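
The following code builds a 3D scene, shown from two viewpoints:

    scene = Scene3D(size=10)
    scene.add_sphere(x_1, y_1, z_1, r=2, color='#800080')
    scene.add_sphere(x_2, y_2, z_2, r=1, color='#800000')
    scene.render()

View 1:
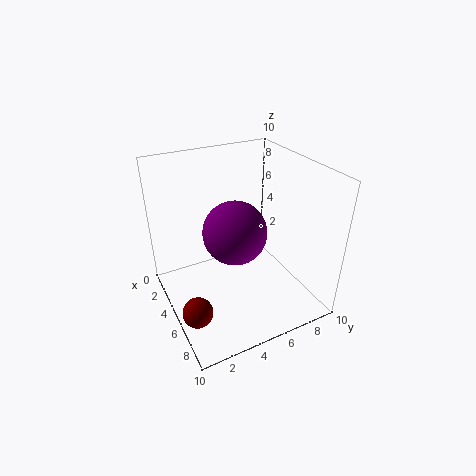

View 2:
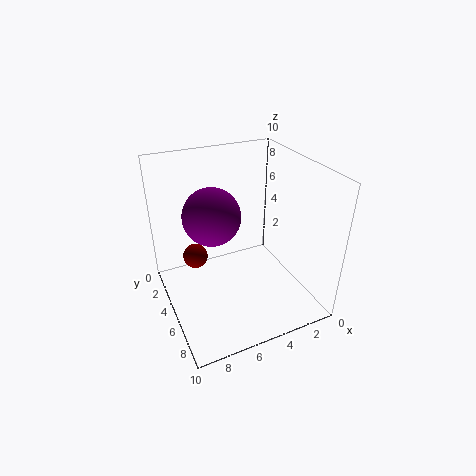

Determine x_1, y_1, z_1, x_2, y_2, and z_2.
x_1 = 6.5, y_1 = 4, z_1 = 6.5, x_2 = 7, y_2 = 1, z_2 = 1.5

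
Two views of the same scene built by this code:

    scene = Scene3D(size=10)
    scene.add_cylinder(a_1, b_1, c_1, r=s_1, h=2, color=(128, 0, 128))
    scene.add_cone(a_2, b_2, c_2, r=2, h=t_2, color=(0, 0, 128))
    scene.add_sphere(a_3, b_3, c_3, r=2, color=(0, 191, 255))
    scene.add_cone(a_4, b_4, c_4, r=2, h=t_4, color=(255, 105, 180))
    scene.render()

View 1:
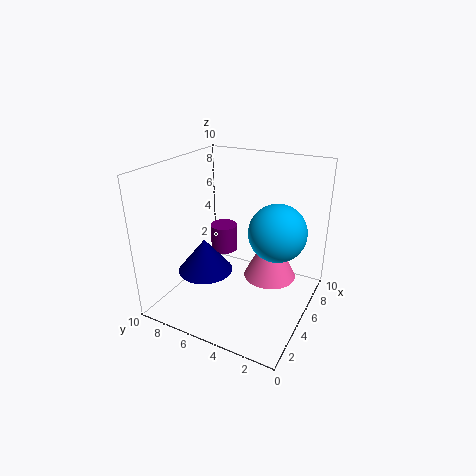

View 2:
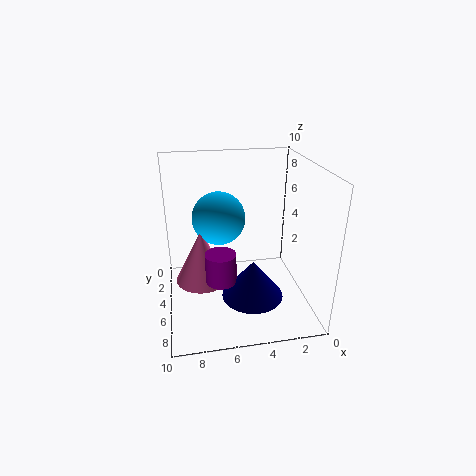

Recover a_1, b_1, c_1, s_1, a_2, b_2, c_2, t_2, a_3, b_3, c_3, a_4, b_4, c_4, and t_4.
a_1 = 6.5, b_1 = 7, c_1 = 3, s_1 = 1, a_2 = 4.5, b_2 = 7.5, c_2 = 2, t_2 = 2.5, a_3 = 6, b_3 = 2.5, c_3 = 5.5, a_4 = 7.5, b_4 = 3.5, c_4 = 1, t_4 = 4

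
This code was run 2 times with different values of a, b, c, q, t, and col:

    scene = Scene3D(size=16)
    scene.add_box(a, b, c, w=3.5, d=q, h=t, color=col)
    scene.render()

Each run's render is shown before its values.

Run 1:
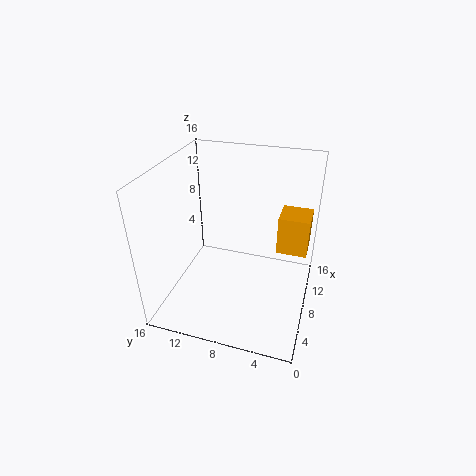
a = 10, b = 0.5, c = 5.5, q = 3.5, t = 4.5, col = 'orange'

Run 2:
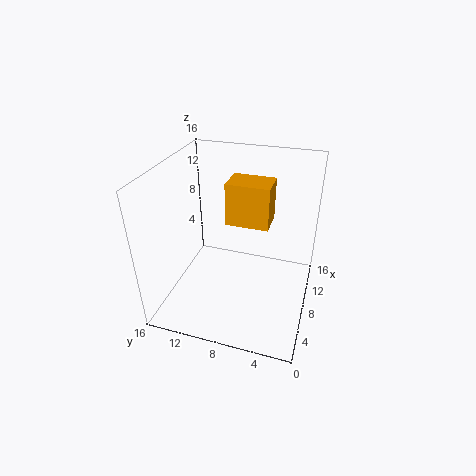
a = 9.5, b = 5, c = 8.5, q = 5, t = 5, col = 'orange'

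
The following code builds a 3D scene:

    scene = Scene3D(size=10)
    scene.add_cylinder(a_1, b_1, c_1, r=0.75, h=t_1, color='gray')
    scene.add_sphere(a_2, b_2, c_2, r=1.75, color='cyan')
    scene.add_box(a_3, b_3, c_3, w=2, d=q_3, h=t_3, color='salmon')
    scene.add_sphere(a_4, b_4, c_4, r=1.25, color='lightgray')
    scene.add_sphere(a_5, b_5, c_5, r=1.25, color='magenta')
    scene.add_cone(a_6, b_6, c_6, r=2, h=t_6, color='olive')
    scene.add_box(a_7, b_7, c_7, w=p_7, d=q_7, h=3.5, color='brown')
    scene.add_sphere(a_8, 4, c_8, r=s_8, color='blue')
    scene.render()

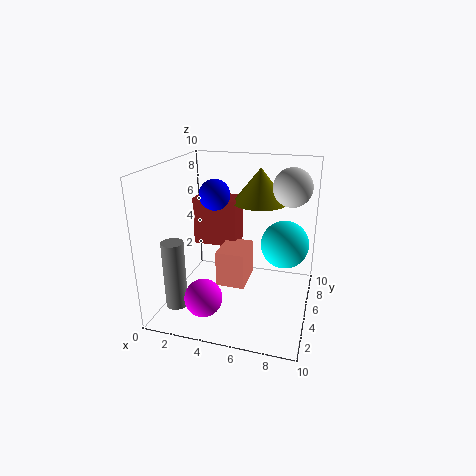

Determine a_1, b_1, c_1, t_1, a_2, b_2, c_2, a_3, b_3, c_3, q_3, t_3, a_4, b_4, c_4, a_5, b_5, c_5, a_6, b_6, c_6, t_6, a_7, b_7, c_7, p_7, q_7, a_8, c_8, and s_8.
a_1 = 1.25, b_1 = 2.5, c_1 = 0.5, t_1 = 4.75, a_2 = 8, b_2 = 7, c_2 = 4, a_3 = 3.75, b_3 = 3.75, c_3 = 1.75, q_3 = 2.75, t_3 = 2.5, a_4 = 8.5, b_4 = 5.25, c_4 = 8.75, a_5 = 3.5, b_5 = 2, c_5 = 1.75, a_6 = 6, b_6 = 7.25, c_6 = 7, t_6 = 2.5, a_7 = 1.25, b_7 = 6, c_7 = 3.75, p_7 = 3.25, q_7 = 2, a_8 = 3.75, c_8 = 8.25, s_8 = 1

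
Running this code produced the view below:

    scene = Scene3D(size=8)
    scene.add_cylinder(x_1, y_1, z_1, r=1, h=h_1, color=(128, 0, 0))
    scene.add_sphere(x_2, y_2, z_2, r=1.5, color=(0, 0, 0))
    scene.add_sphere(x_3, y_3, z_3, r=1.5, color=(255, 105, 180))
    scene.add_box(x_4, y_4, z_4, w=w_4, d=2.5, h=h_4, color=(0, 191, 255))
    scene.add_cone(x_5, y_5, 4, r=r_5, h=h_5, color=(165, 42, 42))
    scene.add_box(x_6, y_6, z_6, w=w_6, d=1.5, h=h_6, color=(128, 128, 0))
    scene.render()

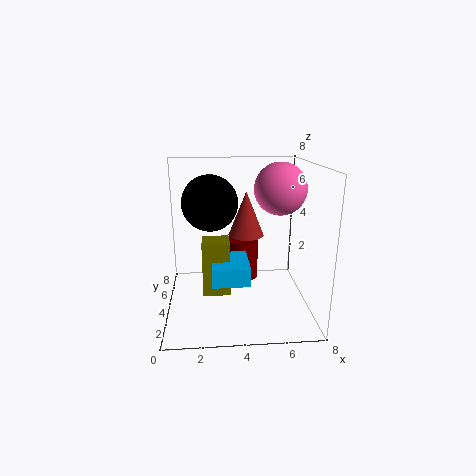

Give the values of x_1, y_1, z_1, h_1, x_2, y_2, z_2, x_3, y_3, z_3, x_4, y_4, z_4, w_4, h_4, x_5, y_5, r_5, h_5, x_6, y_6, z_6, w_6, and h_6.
x_1 = 4.5, y_1 = 6.5, z_1 = 0.5, h_1 = 2.5, x_2 = 2.5, y_2 = 4, z_2 = 6, x_3 = 6.5, y_3 = 5, z_3 = 6.5, x_4 = 2.5, y_4 = 2, z_4 = 2, w_4 = 2, h_4 = 1, x_5 = 4.5, y_5 = 4.5, r_5 = 1, h_5 = 2.5, x_6 = 2, y_6 = 3, z_6 = 1, w_6 = 1.5, h_6 = 3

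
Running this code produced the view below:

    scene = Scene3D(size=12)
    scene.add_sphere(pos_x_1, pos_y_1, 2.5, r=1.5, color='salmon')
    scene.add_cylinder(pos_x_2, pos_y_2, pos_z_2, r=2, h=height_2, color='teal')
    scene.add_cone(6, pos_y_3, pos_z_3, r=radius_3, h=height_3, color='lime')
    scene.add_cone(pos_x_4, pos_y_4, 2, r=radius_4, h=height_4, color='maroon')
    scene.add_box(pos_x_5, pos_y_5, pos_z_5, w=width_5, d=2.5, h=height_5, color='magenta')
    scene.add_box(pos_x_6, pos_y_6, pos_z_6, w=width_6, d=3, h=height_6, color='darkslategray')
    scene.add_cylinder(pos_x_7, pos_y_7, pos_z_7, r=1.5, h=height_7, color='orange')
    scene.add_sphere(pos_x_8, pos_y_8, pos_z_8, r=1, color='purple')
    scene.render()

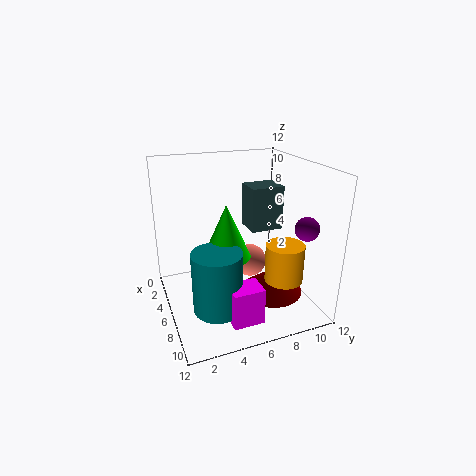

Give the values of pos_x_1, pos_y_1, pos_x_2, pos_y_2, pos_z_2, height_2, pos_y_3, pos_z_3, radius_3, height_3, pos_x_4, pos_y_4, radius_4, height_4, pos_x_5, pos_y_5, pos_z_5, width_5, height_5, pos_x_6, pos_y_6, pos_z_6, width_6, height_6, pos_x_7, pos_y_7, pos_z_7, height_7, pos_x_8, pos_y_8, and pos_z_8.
pos_x_1 = 4
pos_y_1 = 8
pos_x_2 = 8
pos_y_2 = 3.5
pos_z_2 = 1
height_2 = 5
pos_y_3 = 5
pos_z_3 = 4.5
radius_3 = 2
height_3 = 4.5
pos_x_4 = 8.5
pos_y_4 = 8
radius_4 = 2.5
height_4 = 2
pos_x_5 = 8.5
pos_y_5 = 4
pos_z_5 = 0.5
width_5 = 2
height_5 = 3
pos_x_6 = 2
pos_y_6 = 8
pos_z_6 = 5.5
width_6 = 2.5
height_6 = 4
pos_x_7 = 9.5
pos_y_7 = 8.5
pos_z_7 = 3.5
height_7 = 3
pos_x_8 = 8.5
pos_y_8 = 11
pos_z_8 = 7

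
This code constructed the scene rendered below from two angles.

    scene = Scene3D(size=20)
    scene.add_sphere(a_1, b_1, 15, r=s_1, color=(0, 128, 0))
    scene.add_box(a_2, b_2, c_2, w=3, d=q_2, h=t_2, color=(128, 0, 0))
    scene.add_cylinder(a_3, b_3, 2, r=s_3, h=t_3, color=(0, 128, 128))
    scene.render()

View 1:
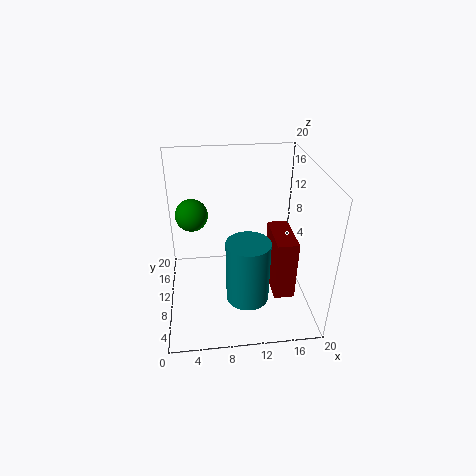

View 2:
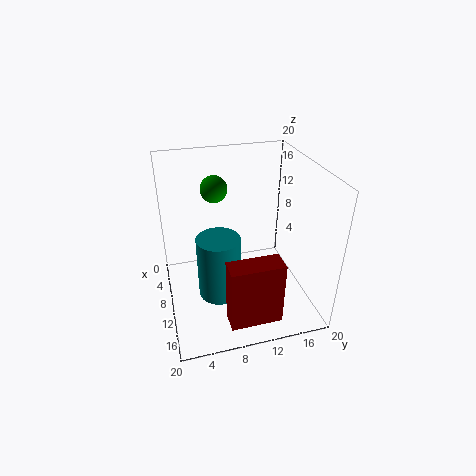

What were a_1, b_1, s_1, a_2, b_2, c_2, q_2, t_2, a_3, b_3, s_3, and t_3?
a_1 = 4, b_1 = 8, s_1 = 2, a_2 = 15, b_2 = 7, c_2 = 1, q_2 = 7, t_2 = 9, a_3 = 11, b_3 = 7, s_3 = 3, t_3 = 9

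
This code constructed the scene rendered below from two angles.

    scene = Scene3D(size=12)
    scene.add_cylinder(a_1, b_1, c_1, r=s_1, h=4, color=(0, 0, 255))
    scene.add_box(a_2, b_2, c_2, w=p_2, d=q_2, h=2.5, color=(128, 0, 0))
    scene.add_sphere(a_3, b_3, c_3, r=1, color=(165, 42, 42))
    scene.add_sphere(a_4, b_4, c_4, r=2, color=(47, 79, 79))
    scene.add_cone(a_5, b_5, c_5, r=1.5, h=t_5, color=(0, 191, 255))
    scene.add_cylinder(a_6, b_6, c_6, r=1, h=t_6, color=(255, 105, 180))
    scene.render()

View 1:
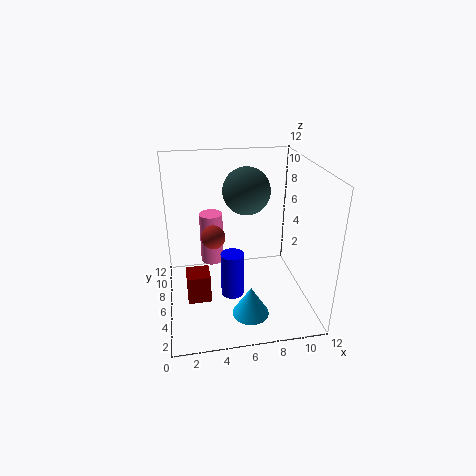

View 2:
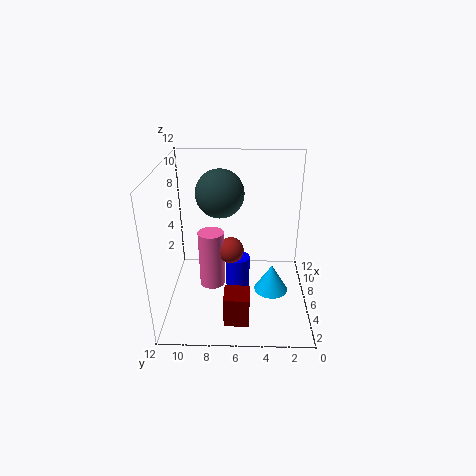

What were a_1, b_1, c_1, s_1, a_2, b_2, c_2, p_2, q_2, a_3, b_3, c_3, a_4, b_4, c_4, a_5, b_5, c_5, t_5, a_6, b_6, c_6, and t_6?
a_1 = 5.5; b_1 = 6; c_1 = 0.5; s_1 = 1; a_2 = 1.5; b_2 = 5; c_2 = 0.5; p_2 = 2; q_2 = 2; a_3 = 4; b_3 = 6.5; c_3 = 6; a_4 = 7; b_4 = 7.5; c_4 = 9.5; a_5 = 6.5; b_5 = 3; c_5 = 0.5; t_5 = 2.5; a_6 = 4; b_6 = 8; c_6 = 3; t_6 = 4.5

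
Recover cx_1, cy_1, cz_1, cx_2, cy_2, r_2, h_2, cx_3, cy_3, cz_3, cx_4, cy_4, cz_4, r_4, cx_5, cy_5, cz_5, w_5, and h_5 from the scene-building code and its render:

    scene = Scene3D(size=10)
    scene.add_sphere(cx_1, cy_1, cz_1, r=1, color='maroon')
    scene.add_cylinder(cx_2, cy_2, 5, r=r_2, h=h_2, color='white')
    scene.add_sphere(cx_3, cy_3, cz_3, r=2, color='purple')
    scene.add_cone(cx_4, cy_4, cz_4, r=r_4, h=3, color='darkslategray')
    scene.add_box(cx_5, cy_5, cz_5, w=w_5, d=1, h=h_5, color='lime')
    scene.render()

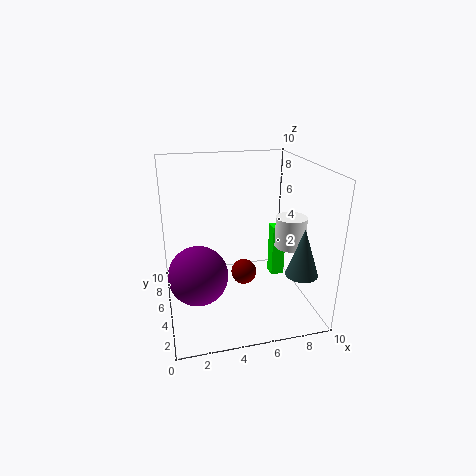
cx_1 = 6; cy_1 = 7; cz_1 = 1; cx_2 = 8; cy_2 = 3; r_2 = 1; h_2 = 2; cx_3 = 2; cy_3 = 4; cz_3 = 3; cx_4 = 8; cy_4 = 1; cz_4 = 4; r_4 = 1; cx_5 = 8; cy_5 = 6; cz_5 = 1; w_5 = 1; h_5 = 4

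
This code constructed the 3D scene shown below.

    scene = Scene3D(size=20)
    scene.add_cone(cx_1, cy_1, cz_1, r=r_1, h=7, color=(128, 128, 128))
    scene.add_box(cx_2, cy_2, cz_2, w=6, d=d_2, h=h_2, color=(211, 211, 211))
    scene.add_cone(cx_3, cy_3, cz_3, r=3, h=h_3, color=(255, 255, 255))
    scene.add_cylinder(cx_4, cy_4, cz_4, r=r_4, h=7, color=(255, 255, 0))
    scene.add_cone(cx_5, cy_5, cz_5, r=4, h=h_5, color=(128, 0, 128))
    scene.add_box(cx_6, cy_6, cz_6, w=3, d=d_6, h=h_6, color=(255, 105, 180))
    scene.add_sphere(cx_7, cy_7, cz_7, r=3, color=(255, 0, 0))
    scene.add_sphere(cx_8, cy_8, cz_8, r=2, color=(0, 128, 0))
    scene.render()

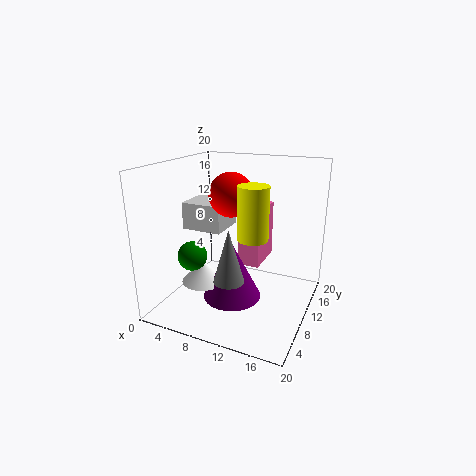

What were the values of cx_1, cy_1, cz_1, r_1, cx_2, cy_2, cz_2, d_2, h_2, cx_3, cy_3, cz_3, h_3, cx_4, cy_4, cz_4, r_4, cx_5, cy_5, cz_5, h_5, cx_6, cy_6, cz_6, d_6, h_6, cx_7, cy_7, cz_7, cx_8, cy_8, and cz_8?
cx_1 = 11, cy_1 = 5, cz_1 = 6, r_1 = 2, cx_2 = 1, cy_2 = 10, cz_2 = 10, d_2 = 6, h_2 = 4, cx_3 = 6, cy_3 = 7, cz_3 = 4, h_3 = 3, cx_4 = 13, cy_4 = 8, cz_4 = 11, r_4 = 2, cx_5 = 10, cy_5 = 8, cz_5 = 2, h_5 = 8, cx_6 = 10, cy_6 = 10, cz_6 = 6, d_6 = 6, h_6 = 8, cx_7 = 9, cy_7 = 10, cz_7 = 16, cx_8 = 5, cy_8 = 6, cz_8 = 8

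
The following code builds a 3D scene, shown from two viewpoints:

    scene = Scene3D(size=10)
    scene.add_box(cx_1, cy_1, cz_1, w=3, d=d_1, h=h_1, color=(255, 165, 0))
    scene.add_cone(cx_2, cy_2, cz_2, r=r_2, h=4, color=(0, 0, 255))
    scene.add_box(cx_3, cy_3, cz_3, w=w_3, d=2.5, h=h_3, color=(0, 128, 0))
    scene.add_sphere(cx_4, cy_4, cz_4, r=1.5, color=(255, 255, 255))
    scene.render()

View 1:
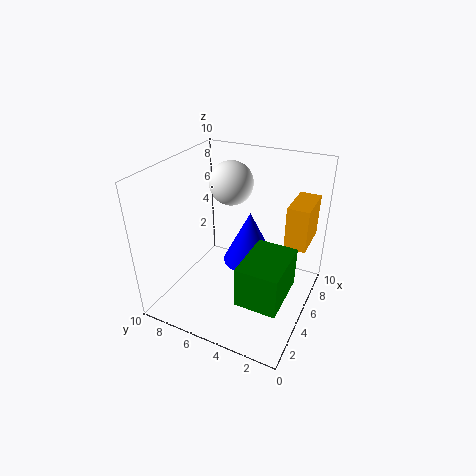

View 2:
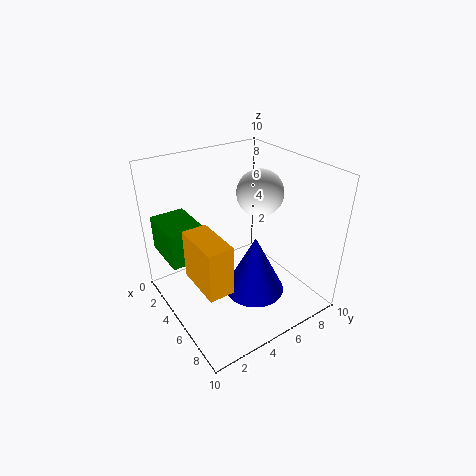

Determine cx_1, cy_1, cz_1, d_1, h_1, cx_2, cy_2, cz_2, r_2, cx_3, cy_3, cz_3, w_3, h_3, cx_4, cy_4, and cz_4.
cx_1 = 6; cy_1 = 0.5; cz_1 = 4.5; d_1 = 1.5; h_1 = 3; cx_2 = 7; cy_2 = 5; cz_2 = 2; r_2 = 2; cx_3 = 0.5; cy_3 = 0.5; cz_3 = 3.5; w_3 = 3.5; h_3 = 2.5; cx_4 = 6; cy_4 = 6; cz_4 = 8.5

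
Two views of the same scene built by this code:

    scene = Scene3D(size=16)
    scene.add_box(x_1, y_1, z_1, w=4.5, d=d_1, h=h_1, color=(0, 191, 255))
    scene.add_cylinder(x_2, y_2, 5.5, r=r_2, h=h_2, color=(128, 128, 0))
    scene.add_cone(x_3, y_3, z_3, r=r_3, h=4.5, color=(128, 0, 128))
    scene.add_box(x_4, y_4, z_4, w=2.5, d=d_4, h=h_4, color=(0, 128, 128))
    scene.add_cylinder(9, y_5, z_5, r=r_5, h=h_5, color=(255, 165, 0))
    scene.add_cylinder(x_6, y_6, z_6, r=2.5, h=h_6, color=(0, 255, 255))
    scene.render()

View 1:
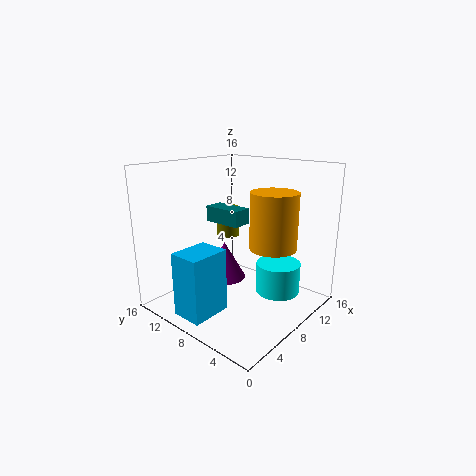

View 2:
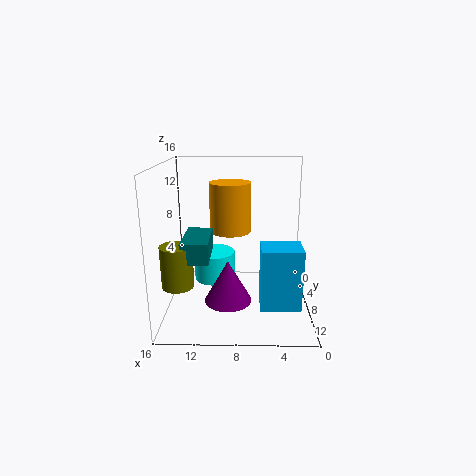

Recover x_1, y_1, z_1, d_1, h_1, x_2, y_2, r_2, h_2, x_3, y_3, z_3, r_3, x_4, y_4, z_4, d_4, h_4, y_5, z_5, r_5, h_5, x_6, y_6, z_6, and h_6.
x_1 = 1
y_1 = 7.5
z_1 = 0.5
d_1 = 3.5
h_1 = 7
x_2 = 13.5
y_2 = 14.5
r_2 = 1.5
h_2 = 4
x_3 = 9
y_3 = 11
z_3 = 2
r_3 = 2.5
x_4 = 10.5
y_4 = 10.5
z_4 = 8
d_4 = 5
h_4 = 2
y_5 = 4
z_5 = 7.5
r_5 = 2.5
h_5 = 6
x_6 = 11
y_6 = 4.5
z_6 = 1.5
h_6 = 3.5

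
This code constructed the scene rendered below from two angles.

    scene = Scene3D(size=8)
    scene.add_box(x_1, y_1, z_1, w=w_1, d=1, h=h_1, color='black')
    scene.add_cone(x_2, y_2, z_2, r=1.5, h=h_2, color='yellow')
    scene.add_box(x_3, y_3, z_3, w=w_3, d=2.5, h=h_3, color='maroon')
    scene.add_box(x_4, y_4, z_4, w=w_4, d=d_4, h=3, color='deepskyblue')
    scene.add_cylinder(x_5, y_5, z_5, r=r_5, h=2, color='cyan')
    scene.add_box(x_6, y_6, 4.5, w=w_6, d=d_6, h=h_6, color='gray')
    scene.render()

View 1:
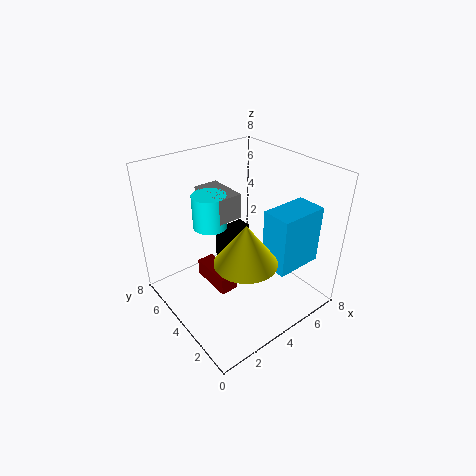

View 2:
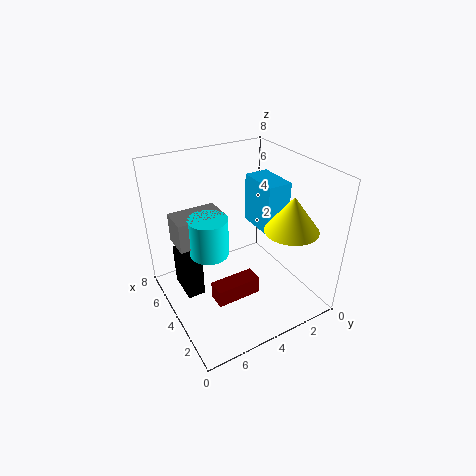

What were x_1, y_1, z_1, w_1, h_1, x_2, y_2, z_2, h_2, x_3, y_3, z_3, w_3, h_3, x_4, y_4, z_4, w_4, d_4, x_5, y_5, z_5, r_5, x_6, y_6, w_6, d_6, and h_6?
x_1 = 4.5
y_1 = 6
z_1 = 0.5
w_1 = 2
h_1 = 2.5
x_2 = 2.5
y_2 = 1.5
z_2 = 4.5
h_2 = 2
x_3 = 2.5
y_3 = 3.5
z_3 = 1
w_3 = 1
h_3 = 1
x_4 = 4
y_4 = 0.5
z_4 = 3.5
w_4 = 2.5
d_4 = 1.5
x_5 = 3.5
y_5 = 6
z_5 = 4
r_5 = 1
x_6 = 3.5
y_6 = 5
w_6 = 1.5
d_6 = 2.5
h_6 = 1.5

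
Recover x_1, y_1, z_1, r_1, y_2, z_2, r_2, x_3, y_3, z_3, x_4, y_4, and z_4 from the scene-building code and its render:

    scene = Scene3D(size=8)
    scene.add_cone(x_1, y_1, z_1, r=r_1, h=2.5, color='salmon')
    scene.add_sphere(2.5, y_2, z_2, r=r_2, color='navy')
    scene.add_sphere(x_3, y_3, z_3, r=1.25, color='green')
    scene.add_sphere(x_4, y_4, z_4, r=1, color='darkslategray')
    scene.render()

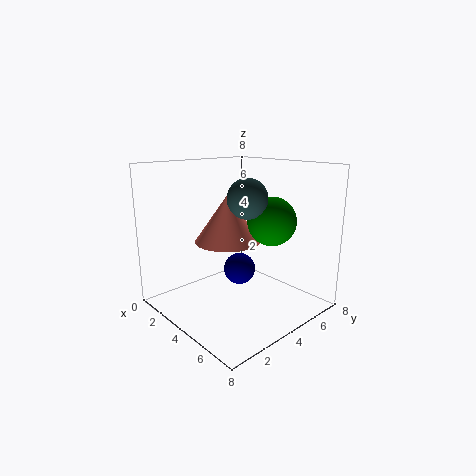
x_1 = 4, y_1 = 3.25, z_1 = 4, r_1 = 1.75, y_2 = 5.5, z_2 = 1.25, r_2 = 1, x_3 = 6, y_3 = 4.5, z_3 = 5.25, x_4 = 5.5, y_4 = 3.25, z_4 = 6.5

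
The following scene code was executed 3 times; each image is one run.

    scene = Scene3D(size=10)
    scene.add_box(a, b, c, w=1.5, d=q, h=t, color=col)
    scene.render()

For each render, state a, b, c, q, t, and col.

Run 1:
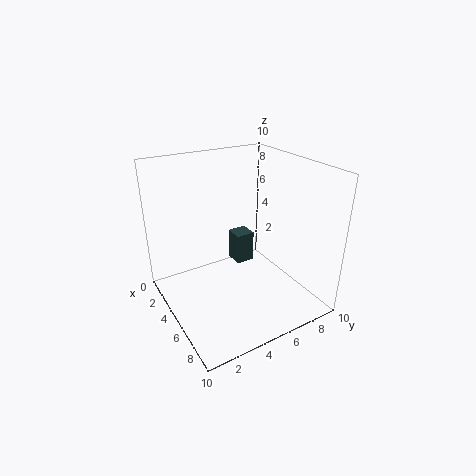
a = 1
b = 6.5
c = 1
q = 1.5
t = 2.5
col = 'darkslategray'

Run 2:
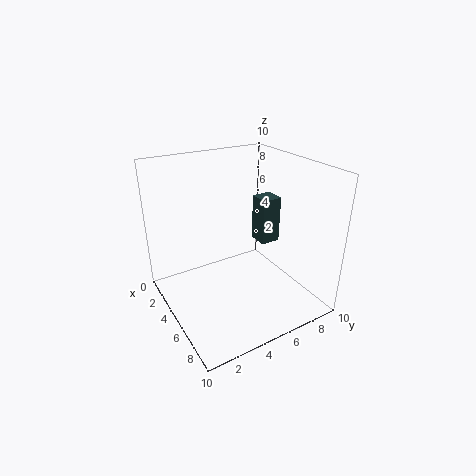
a = 3
b = 7.5
c = 3.5
q = 1.5
t = 3.5
col = 'darkslategray'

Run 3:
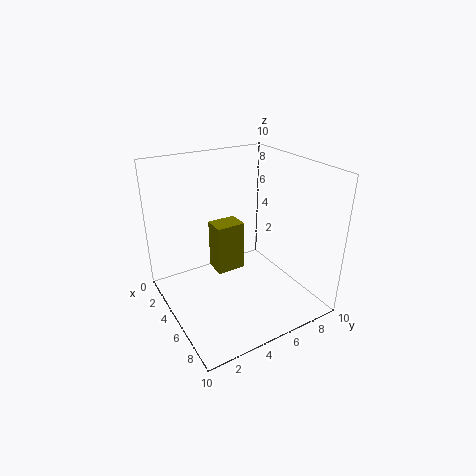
a = 3.5
b = 3.5
c = 2.5
q = 2
t = 3.5
col = 'olive'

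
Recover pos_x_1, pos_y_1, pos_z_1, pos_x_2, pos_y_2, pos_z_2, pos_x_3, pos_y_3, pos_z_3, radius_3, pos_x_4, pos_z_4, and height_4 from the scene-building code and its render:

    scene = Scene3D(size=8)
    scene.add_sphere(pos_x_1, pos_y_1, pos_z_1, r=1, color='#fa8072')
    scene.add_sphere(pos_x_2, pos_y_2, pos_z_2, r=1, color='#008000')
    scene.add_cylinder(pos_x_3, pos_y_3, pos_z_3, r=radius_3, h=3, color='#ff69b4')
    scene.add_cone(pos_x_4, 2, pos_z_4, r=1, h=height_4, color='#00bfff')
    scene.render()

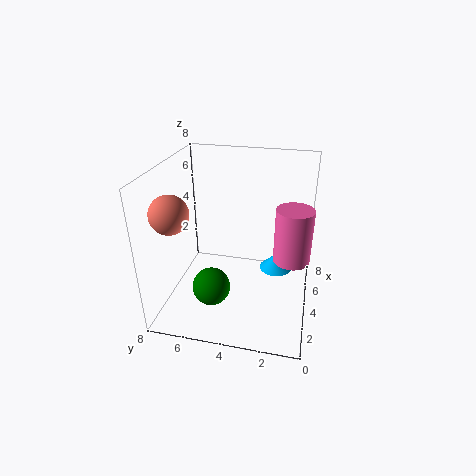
pos_x_1 = 2; pos_y_1 = 7; pos_z_1 = 6; pos_x_2 = 2; pos_y_2 = 5; pos_z_2 = 2; pos_x_3 = 4; pos_y_3 = 1; pos_z_3 = 3; radius_3 = 1; pos_x_4 = 6; pos_z_4 = 1; height_4 = 1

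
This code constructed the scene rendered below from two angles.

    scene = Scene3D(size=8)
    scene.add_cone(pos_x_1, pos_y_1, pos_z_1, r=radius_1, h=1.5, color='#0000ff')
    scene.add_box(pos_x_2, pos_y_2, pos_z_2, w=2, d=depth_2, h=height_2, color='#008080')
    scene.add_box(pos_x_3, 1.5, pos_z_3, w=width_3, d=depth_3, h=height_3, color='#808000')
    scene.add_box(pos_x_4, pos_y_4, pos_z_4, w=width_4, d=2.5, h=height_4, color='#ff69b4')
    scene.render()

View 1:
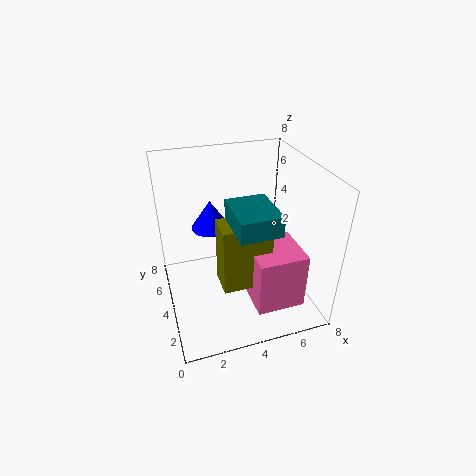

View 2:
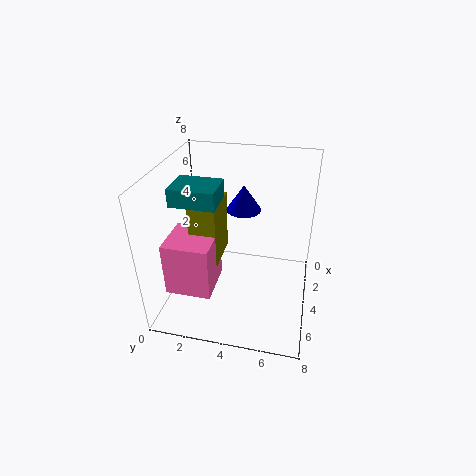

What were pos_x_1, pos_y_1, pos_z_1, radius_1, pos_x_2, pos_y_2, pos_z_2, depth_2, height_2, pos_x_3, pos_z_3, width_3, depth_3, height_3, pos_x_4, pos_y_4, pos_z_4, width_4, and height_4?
pos_x_1 = 2.5; pos_y_1 = 4; pos_z_1 = 5; radius_1 = 1; pos_x_2 = 3; pos_y_2 = 0.5; pos_z_2 = 6; depth_2 = 2.5; height_2 = 1; pos_x_3 = 2.5; pos_z_3 = 2.5; width_3 = 2.5; depth_3 = 1.5; height_3 = 3.5; pos_x_4 = 4; pos_y_4 = 0.5; pos_z_4 = 1.5; width_4 = 2.5; height_4 = 3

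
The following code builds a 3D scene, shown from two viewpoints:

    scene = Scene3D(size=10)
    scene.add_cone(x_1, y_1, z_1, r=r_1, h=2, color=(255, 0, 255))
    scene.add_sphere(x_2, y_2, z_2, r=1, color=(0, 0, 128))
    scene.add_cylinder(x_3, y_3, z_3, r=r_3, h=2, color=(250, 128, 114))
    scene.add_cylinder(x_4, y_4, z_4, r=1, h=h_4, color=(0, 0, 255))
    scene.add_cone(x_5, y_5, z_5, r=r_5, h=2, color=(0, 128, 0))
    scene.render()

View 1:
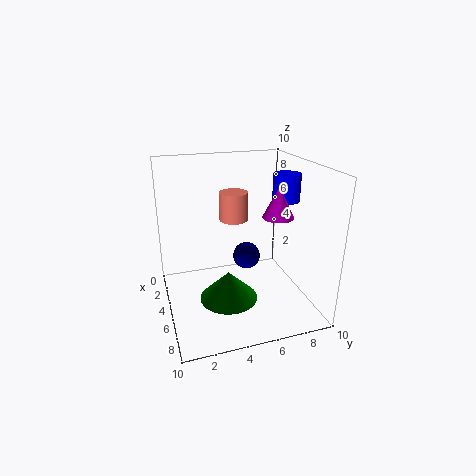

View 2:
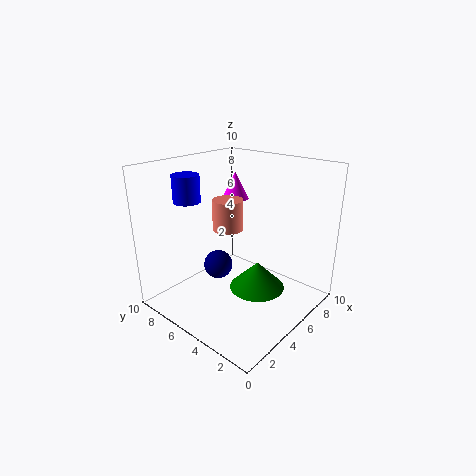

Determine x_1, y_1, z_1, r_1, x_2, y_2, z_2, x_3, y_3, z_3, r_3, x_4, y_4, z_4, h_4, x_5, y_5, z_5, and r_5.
x_1 = 7
y_1 = 7
z_1 = 7
r_1 = 1
x_2 = 4
y_2 = 6
z_2 = 3
x_3 = 4
y_3 = 5
z_3 = 6
r_3 = 1
x_4 = 4
y_4 = 9
z_4 = 7
h_4 = 2
x_5 = 6
y_5 = 4
z_5 = 1
r_5 = 2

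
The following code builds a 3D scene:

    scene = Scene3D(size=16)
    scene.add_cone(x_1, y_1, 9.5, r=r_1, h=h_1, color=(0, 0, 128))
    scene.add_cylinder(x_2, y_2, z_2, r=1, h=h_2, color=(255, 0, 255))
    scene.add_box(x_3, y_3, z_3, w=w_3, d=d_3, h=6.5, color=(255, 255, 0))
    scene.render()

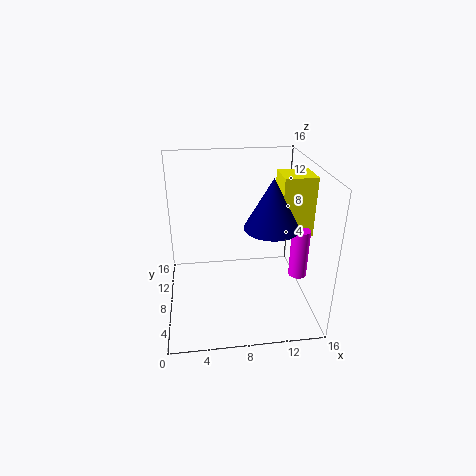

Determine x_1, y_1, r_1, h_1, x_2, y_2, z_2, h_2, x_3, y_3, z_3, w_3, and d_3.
x_1 = 11.5; y_1 = 7; r_1 = 3; h_1 = 5.5; x_2 = 14.5; y_2 = 6; z_2 = 4; h_2 = 5.5; x_3 = 12.5; y_3 = 6.5; z_3 = 8.5; w_3 = 3.5; d_3 = 3.5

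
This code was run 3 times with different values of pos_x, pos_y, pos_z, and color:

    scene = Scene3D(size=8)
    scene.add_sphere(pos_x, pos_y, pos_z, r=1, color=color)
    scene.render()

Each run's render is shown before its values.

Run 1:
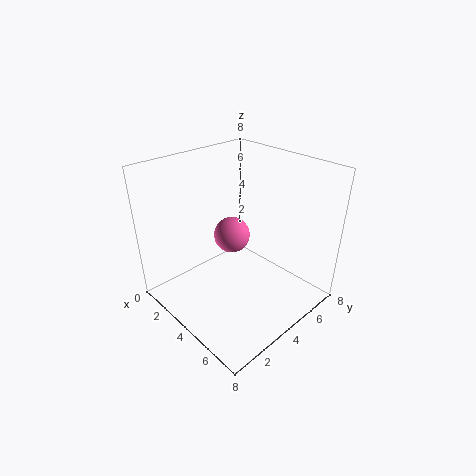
pos_x = 3.5
pos_y = 4
pos_z = 4
color = 'hotpink'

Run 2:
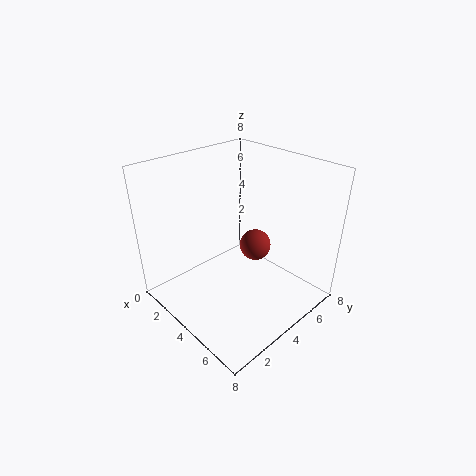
pos_x = 3
pos_y = 6.5
pos_z = 2
color = 'brown'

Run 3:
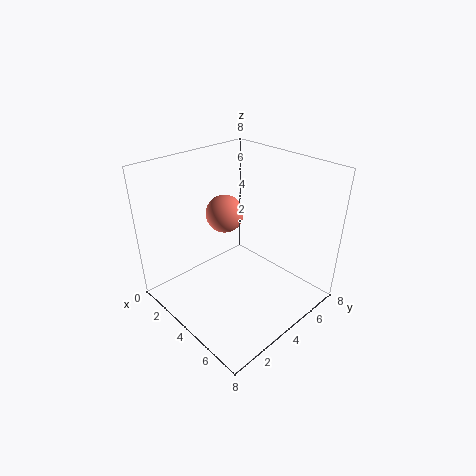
pos_x = 3.5
pos_y = 3.5
pos_z = 5.5
color = 'salmon'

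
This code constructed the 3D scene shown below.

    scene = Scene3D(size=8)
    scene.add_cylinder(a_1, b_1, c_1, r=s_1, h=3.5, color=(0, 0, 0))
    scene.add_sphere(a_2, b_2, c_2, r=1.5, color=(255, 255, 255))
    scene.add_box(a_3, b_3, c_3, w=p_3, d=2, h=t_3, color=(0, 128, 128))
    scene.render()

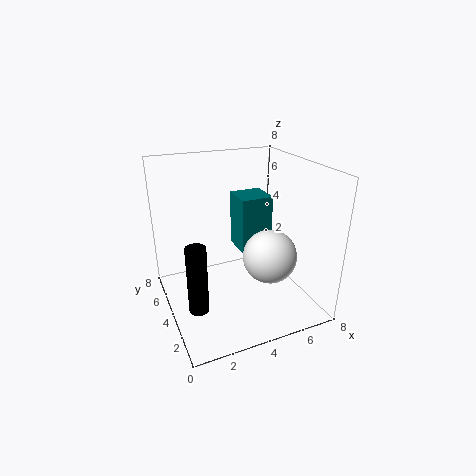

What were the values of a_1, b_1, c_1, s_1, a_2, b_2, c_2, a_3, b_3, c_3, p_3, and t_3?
a_1 = 1, b_1 = 2, c_1 = 1.5, s_1 = 0.5, a_2 = 5.5, b_2 = 3, c_2 = 3, a_3 = 5, b_3 = 5.5, c_3 = 2, p_3 = 2, t_3 = 3.5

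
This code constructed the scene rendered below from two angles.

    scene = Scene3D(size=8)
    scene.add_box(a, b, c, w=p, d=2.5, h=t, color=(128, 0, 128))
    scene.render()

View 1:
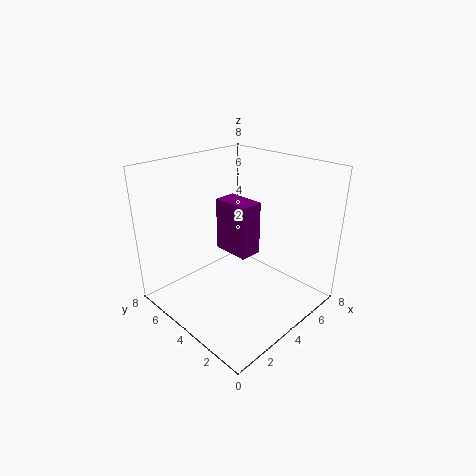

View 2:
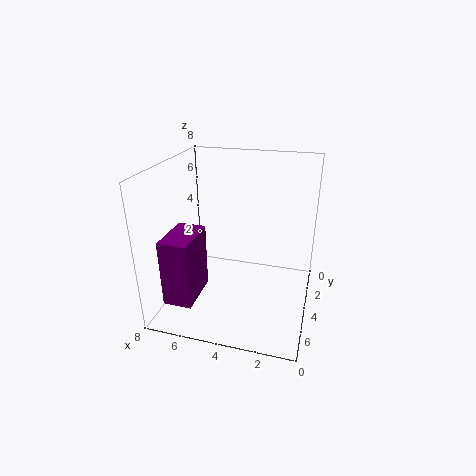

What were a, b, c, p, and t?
a = 5.5
b = 5
c = 1.5
p = 1.5
t = 3.5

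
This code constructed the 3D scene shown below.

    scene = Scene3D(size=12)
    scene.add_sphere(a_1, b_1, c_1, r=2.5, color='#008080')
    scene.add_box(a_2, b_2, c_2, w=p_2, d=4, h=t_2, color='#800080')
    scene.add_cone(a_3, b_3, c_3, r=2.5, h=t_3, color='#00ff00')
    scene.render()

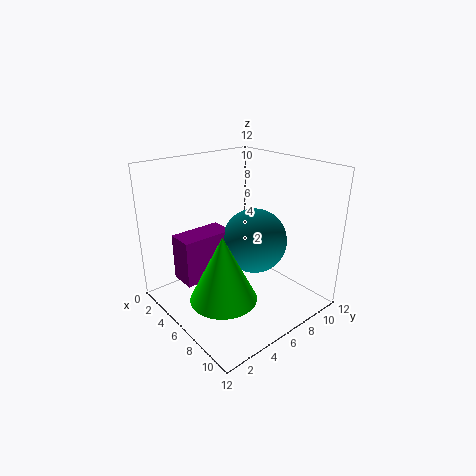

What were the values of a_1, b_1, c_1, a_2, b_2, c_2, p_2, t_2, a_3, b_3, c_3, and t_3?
a_1 = 8, b_1 = 6, c_1 = 6.5, a_2 = 5, b_2 = 0.5, c_2 = 4, p_2 = 2, t_2 = 3.5, a_3 = 8.5, b_3 = 2.5, c_3 = 3, t_3 = 5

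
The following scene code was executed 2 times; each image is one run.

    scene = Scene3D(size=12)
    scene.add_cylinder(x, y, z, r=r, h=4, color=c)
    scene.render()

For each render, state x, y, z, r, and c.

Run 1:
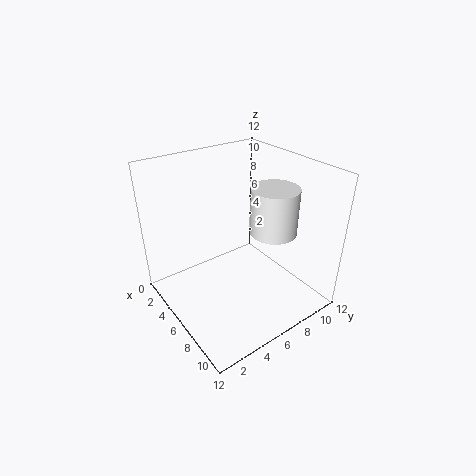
x = 7
y = 9
z = 6
r = 2
c = 'white'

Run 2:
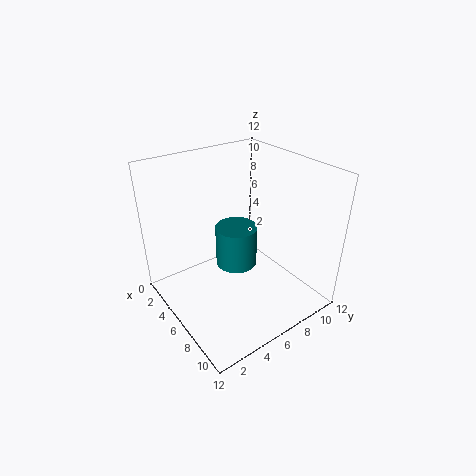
x = 3
y = 8
z = 1
r = 2
c = 'teal'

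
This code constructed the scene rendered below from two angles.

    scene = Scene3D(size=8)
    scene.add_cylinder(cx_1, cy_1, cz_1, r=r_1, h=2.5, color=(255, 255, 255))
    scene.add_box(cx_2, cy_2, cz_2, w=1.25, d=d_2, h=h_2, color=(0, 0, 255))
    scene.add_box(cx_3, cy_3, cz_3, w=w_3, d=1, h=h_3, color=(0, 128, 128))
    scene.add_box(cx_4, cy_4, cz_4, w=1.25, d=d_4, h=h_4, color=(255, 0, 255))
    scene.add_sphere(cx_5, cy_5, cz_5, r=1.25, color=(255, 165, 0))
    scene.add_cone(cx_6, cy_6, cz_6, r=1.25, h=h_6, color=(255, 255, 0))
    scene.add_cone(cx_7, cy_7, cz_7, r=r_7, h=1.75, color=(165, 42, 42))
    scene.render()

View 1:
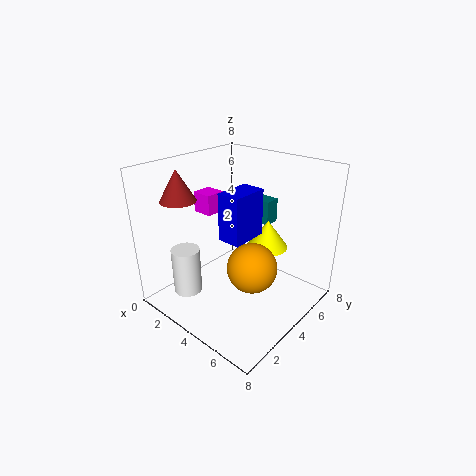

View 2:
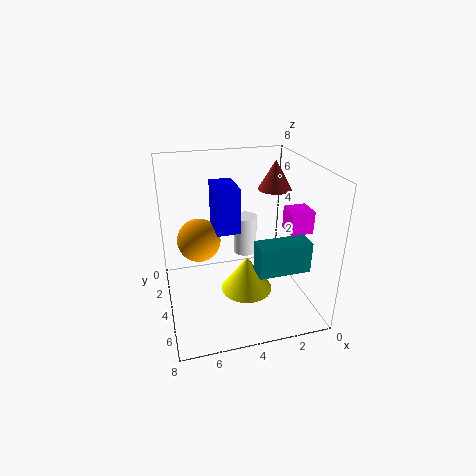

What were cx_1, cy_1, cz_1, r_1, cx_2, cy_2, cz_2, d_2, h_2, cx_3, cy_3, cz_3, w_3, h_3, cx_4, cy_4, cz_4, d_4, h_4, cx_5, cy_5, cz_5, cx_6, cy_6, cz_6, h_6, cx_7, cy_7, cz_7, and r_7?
cx_1 = 2.75, cy_1 = 1.25, cz_1 = 1.5, r_1 = 0.75, cx_2 = 4, cy_2 = 2.5, cz_2 = 4.5, d_2 = 2, h_2 = 2.5, cx_3 = 1.5, cy_3 = 6.75, cz_3 = 3.75, w_3 = 2.5, h_3 = 1.5, cx_4 = 0.25, cy_4 = 4.25, cz_4 = 4.5, d_4 = 1.25, h_4 = 1.25, cx_5 = 6, cy_5 = 2.75, cz_5 = 3.5, cx_6 = 4.25, cy_6 = 6.5, cz_6 = 2.5, h_6 = 1.75, cx_7 = 1.25, cy_7 = 2.25, cz_7 = 6, r_7 = 1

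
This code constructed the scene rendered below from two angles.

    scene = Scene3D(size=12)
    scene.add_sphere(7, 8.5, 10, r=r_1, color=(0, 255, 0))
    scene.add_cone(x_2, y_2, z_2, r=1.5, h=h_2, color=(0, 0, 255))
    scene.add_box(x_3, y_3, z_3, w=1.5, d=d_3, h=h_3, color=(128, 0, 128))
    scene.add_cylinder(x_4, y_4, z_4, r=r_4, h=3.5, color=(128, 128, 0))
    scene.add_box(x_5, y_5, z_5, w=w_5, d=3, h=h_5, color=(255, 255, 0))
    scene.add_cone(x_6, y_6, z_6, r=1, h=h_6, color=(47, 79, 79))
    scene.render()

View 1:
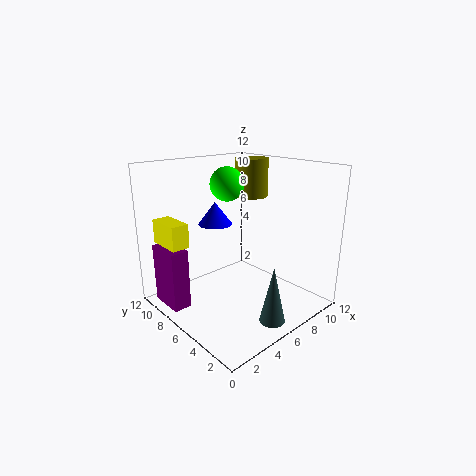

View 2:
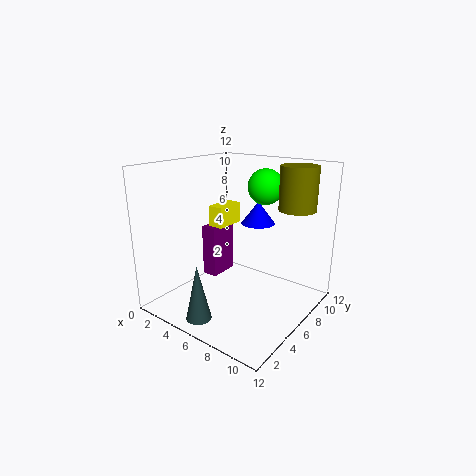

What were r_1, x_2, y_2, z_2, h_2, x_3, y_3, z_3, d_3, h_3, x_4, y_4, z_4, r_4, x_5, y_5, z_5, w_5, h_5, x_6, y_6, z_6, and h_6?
r_1 = 1.5
x_2 = 6
y_2 = 9
z_2 = 6.5
h_2 = 2
x_3 = 0.5
y_3 = 7.5
z_3 = 0.5
d_3 = 3
h_3 = 5
x_4 = 10
y_4 = 8.5
z_4 = 8.5
r_4 = 1.5
x_5 = 1
y_5 = 8
z_5 = 5.5
w_5 = 1.5
h_5 = 2
x_6 = 5.5
y_6 = 1.5
z_6 = 0.5
h_6 = 4.5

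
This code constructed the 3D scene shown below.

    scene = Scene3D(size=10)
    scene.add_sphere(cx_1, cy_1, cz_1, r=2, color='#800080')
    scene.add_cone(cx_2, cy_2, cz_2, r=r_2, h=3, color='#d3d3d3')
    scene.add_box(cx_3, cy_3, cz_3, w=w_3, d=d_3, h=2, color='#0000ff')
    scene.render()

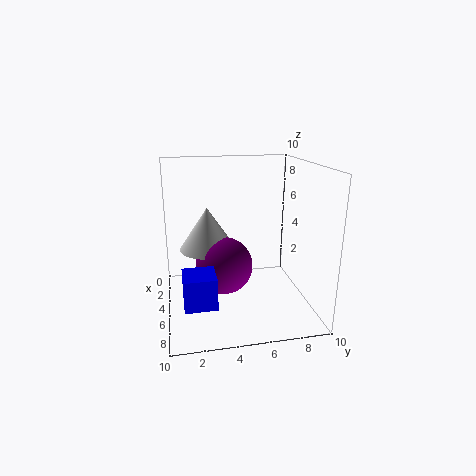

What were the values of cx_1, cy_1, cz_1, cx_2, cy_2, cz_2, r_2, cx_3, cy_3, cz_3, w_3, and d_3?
cx_1 = 5, cy_1 = 4, cz_1 = 3, cx_2 = 4, cy_2 = 3, cz_2 = 4, r_2 = 2, cx_3 = 7, cy_3 = 1, cz_3 = 2, w_3 = 2, d_3 = 2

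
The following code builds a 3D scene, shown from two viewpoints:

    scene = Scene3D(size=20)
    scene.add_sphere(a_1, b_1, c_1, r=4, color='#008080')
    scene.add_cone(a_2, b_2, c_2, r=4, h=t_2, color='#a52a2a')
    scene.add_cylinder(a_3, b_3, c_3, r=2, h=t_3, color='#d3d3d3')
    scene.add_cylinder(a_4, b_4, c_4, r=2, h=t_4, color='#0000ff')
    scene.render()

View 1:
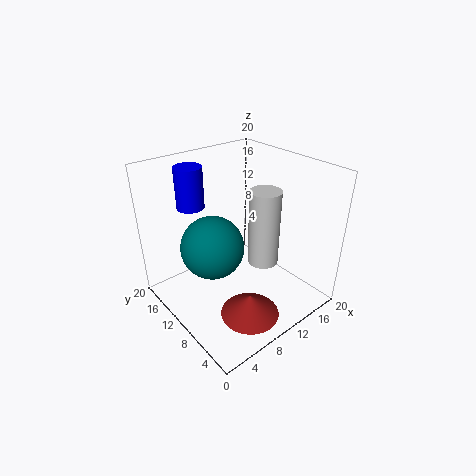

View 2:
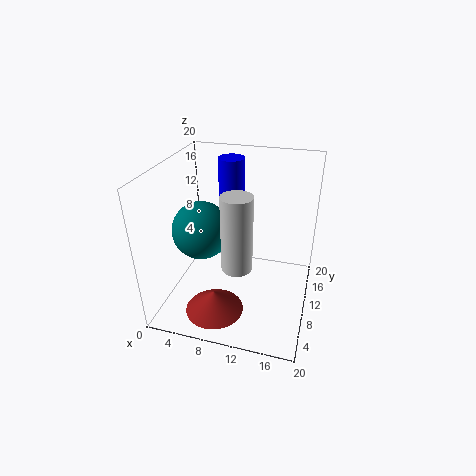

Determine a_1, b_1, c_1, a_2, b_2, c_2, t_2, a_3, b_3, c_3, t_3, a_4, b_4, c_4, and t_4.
a_1 = 5
b_1 = 9
c_1 = 11
a_2 = 8
b_2 = 5
c_2 = 1
t_2 = 3
a_3 = 11
b_3 = 6
c_3 = 8
t_3 = 10
a_4 = 7
b_4 = 17
c_4 = 13
t_4 = 6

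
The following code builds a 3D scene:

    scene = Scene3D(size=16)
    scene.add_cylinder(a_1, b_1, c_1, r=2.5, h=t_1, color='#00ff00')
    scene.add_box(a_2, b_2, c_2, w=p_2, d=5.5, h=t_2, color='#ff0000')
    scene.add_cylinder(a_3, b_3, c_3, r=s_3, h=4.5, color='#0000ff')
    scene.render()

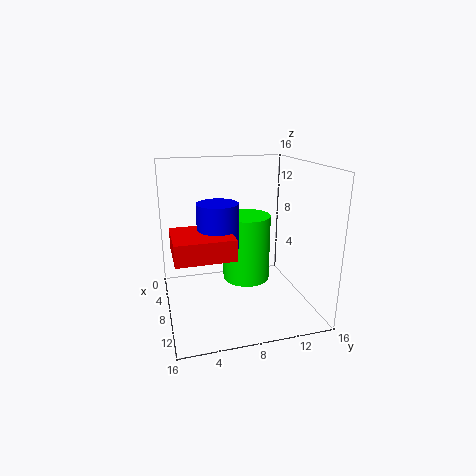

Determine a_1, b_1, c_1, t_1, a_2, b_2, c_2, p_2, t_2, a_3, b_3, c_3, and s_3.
a_1 = 9.5, b_1 = 8.5, c_1 = 4, t_1 = 7, a_2 = 10, b_2 = 0.5, c_2 = 8.5, p_2 = 5, t_2 = 2, a_3 = 11.5, b_3 = 5, c_3 = 8.5, s_3 = 2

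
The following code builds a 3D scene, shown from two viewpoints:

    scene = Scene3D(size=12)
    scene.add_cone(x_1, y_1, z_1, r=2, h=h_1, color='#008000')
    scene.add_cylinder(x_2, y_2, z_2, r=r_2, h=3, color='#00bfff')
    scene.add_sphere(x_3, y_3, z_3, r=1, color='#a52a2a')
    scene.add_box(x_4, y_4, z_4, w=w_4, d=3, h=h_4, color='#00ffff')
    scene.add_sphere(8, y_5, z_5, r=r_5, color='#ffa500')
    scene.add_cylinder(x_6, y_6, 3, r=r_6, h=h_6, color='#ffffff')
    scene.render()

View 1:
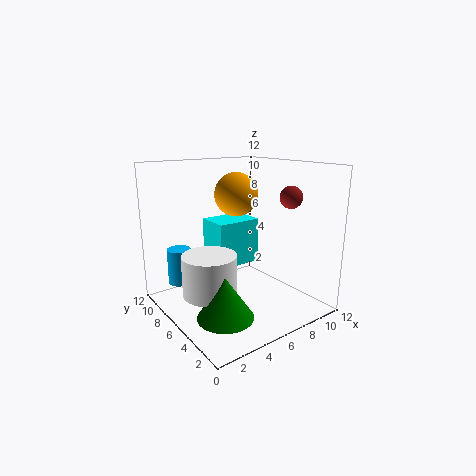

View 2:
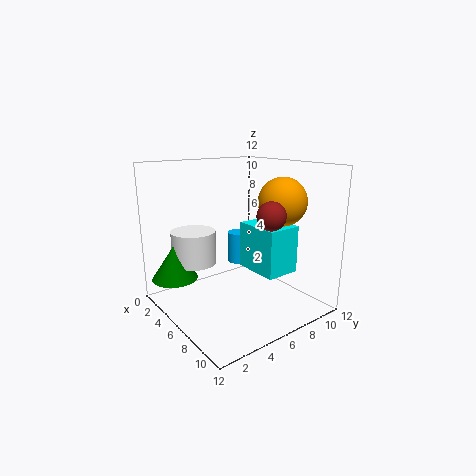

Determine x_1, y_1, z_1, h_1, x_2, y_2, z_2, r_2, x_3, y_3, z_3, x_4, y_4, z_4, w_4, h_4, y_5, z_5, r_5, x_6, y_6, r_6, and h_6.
x_1 = 2
y_1 = 2
z_1 = 2
h_1 = 3
x_2 = 2
y_2 = 9
z_2 = 2
r_2 = 1
x_3 = 11
y_3 = 5
z_3 = 9
x_4 = 5
y_4 = 7
z_4 = 3
w_4 = 4
h_4 = 4
y_5 = 9
z_5 = 9
r_5 = 2
x_6 = 2
y_6 = 4
r_6 = 2
h_6 = 3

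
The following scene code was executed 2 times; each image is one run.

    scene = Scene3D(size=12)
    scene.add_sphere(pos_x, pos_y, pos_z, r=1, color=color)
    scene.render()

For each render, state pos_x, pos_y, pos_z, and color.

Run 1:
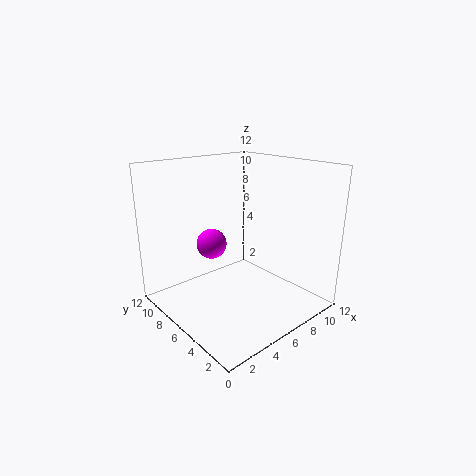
pos_x = 1.5
pos_y = 3.5
pos_z = 7.5
color = 'magenta'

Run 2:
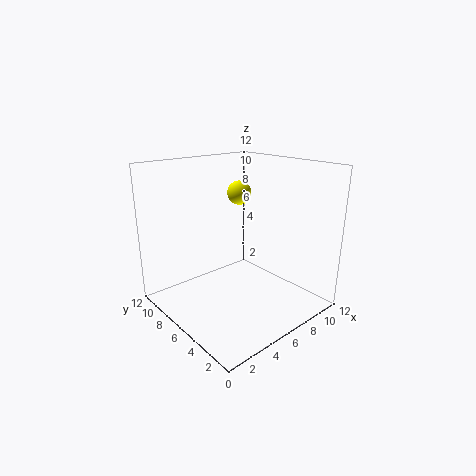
pos_x = 7
pos_y = 7
pos_z = 9.5
color = 'yellow'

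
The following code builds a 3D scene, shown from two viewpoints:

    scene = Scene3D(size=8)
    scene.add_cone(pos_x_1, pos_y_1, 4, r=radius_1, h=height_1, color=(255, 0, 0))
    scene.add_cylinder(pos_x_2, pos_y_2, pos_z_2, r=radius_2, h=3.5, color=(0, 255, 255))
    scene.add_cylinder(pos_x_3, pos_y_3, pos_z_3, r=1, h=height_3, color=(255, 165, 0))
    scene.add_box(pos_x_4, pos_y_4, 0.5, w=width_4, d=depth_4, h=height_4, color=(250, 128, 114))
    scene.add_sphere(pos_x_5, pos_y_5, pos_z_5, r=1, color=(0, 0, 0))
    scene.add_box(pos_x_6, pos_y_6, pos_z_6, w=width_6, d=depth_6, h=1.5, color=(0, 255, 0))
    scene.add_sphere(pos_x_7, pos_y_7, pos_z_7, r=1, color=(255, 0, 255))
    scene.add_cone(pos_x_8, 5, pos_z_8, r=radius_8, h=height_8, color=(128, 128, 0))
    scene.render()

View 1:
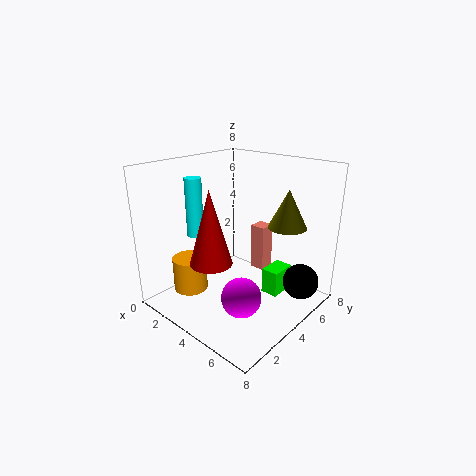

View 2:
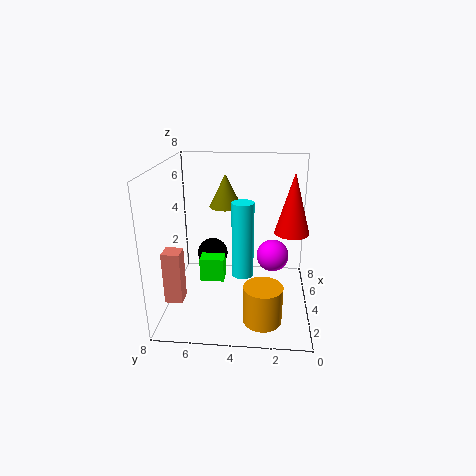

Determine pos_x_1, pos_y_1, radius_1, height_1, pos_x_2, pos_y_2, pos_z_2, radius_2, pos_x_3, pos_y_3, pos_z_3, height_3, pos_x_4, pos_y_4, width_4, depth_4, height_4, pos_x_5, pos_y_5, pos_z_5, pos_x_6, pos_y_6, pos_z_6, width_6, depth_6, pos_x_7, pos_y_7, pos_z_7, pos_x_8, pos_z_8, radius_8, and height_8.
pos_x_1 = 5, pos_y_1 = 1, radius_1 = 1, height_1 = 3.5, pos_x_2 = 1, pos_y_2 = 3.5, pos_z_2 = 3.5, radius_2 = 0.5, pos_x_3 = 1.5, pos_y_3 = 2.5, pos_z_3 = 0.5, height_3 = 2, pos_x_4 = 2.5, pos_y_4 = 7, width_4 = 1, depth_4 = 1, height_4 = 3, pos_x_5 = 7, pos_y_5 = 6, pos_z_5 = 1.5, pos_x_6 = 5, pos_y_6 = 5, pos_z_6 = 0.5, width_6 = 1, depth_6 = 1.5, pos_x_7 = 6, pos_y_7 = 2, pos_z_7 = 2, pos_x_8 = 6.5, pos_z_8 = 5, radius_8 = 1, height_8 = 2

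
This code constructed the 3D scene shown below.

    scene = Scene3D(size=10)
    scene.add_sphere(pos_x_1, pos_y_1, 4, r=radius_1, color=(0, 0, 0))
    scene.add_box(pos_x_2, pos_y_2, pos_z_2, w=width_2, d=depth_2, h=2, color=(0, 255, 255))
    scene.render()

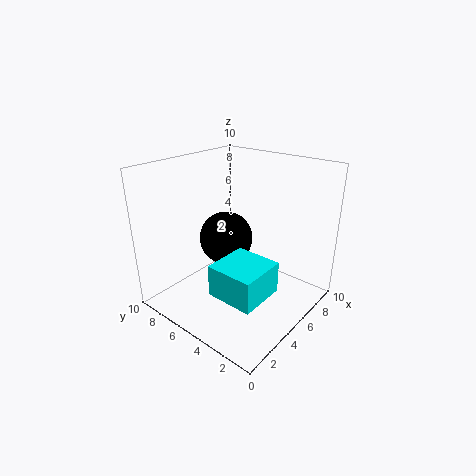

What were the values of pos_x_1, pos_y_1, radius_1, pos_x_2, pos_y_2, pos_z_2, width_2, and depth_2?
pos_x_1 = 6
pos_y_1 = 7
radius_1 = 2
pos_x_2 = 1
pos_y_2 = 1
pos_z_2 = 3
width_2 = 3
depth_2 = 3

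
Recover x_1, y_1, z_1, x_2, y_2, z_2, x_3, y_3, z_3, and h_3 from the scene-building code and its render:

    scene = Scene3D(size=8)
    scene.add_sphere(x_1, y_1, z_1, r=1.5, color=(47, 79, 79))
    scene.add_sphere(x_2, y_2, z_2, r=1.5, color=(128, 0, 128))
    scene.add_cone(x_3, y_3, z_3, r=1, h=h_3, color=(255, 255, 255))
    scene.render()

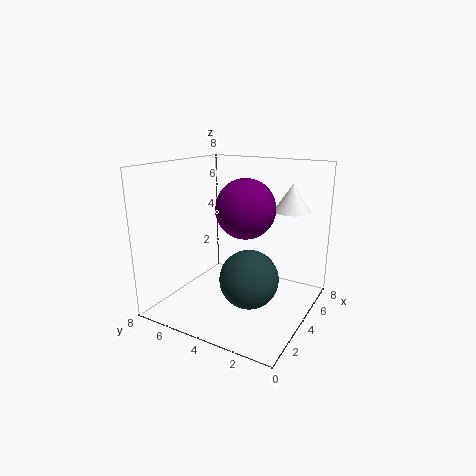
x_1 = 2.5
y_1 = 2.5
z_1 = 2.5
x_2 = 3
y_2 = 3
z_2 = 6
x_3 = 5.5
y_3 = 1.5
z_3 = 5.5
h_3 = 1.5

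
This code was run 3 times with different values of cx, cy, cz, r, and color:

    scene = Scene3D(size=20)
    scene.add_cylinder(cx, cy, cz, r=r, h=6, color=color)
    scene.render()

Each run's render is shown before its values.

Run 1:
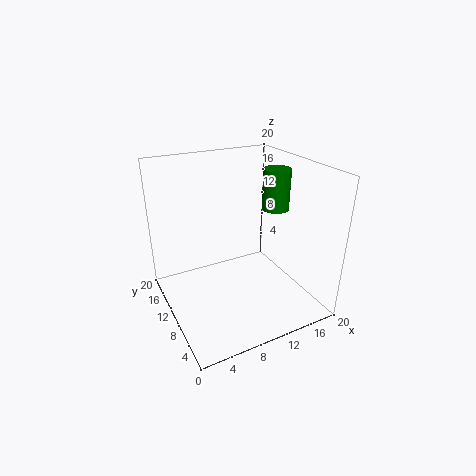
cx = 17
cy = 11.5
cz = 12.5
r = 2
color = 'green'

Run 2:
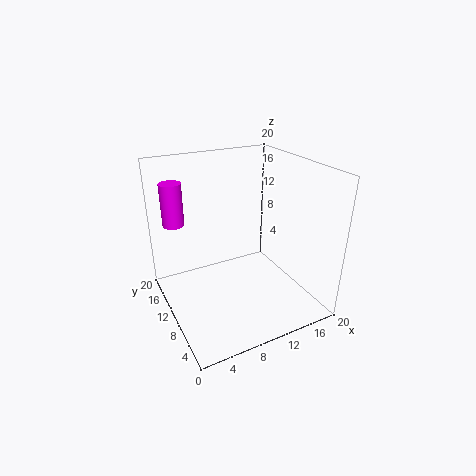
cx = 2.5
cy = 15
cz = 11.5
r = 1.5
color = 'magenta'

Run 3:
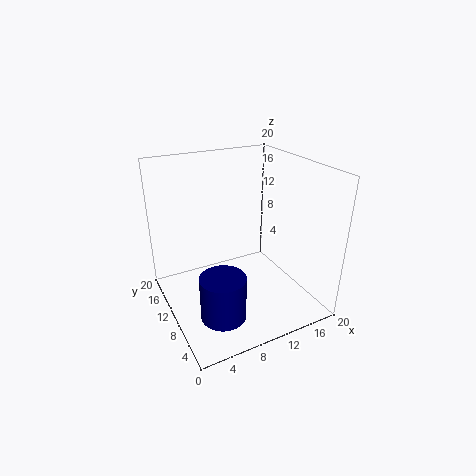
cx = 5.5
cy = 5.5
cz = 1.5
r = 3
color = 'navy'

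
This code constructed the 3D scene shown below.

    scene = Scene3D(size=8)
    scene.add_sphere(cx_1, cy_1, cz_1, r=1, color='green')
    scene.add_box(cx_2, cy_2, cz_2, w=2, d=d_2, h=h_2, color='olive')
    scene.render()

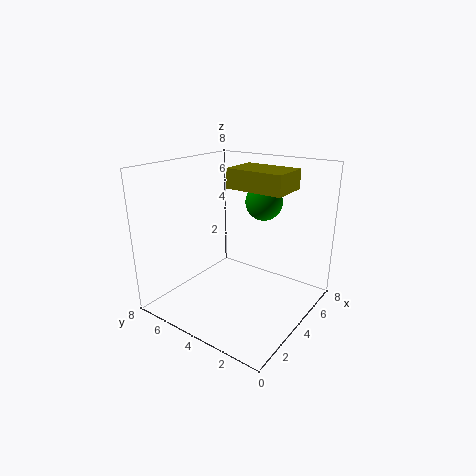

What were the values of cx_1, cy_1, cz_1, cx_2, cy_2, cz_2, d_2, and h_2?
cx_1 = 5; cy_1 = 3; cz_1 = 6; cx_2 = 3; cy_2 = 1; cz_2 = 7; d_2 = 3; h_2 = 1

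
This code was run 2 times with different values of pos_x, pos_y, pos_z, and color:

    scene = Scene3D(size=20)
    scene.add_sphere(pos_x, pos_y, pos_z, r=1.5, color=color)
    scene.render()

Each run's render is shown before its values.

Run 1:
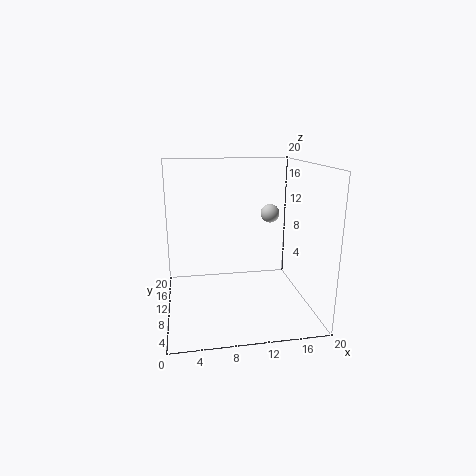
pos_x = 16.5, pos_y = 17, pos_z = 11.5, color = 'lightgray'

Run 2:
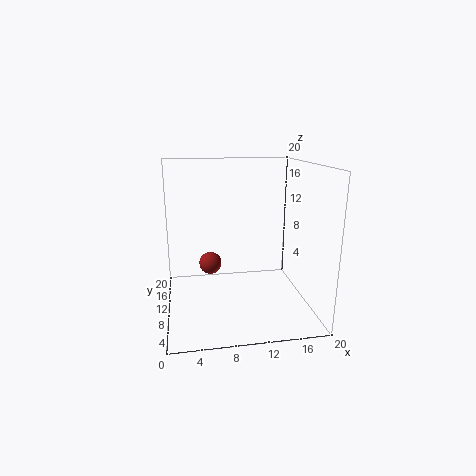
pos_x = 6, pos_y = 9, pos_z = 7, color = 'brown'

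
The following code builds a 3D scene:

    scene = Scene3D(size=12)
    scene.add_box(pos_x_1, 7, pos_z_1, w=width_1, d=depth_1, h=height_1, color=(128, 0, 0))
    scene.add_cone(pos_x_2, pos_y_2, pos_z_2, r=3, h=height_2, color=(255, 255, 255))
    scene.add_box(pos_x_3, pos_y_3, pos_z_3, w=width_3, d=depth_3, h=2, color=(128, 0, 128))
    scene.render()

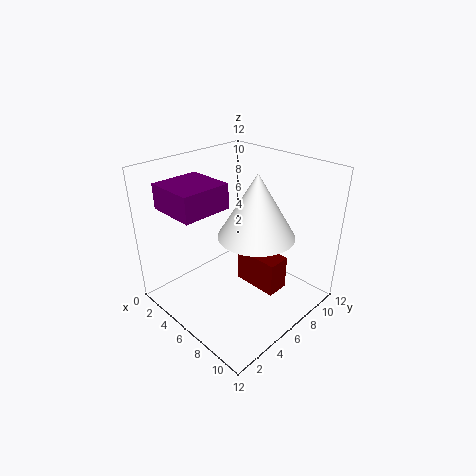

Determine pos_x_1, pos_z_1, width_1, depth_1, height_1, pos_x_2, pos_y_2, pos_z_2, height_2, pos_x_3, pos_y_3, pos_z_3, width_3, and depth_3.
pos_x_1 = 5
pos_z_1 = 1
width_1 = 4
depth_1 = 2
height_1 = 3
pos_x_2 = 8
pos_y_2 = 6
pos_z_2 = 7
height_2 = 5
pos_x_3 = 2
pos_y_3 = 1
pos_z_3 = 9
width_3 = 4
depth_3 = 4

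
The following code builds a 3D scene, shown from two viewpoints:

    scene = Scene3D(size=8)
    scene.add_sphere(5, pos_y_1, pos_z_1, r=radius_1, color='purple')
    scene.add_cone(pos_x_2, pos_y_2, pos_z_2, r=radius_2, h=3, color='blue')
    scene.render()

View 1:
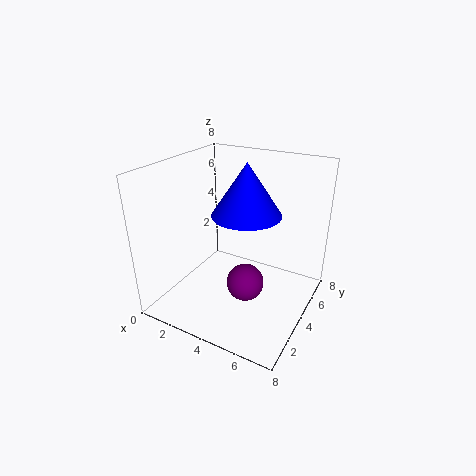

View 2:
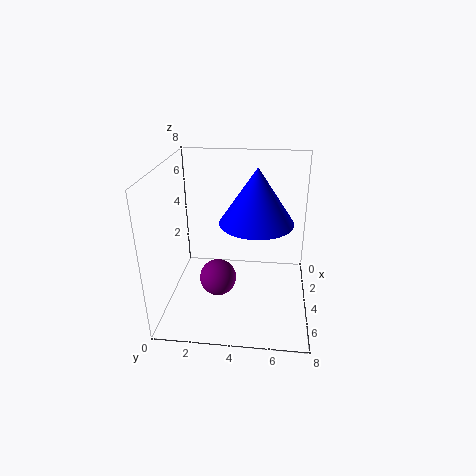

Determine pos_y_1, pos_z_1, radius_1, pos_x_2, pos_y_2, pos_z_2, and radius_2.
pos_y_1 = 3
pos_z_1 = 2
radius_1 = 1
pos_x_2 = 4
pos_y_2 = 5
pos_z_2 = 5
radius_2 = 2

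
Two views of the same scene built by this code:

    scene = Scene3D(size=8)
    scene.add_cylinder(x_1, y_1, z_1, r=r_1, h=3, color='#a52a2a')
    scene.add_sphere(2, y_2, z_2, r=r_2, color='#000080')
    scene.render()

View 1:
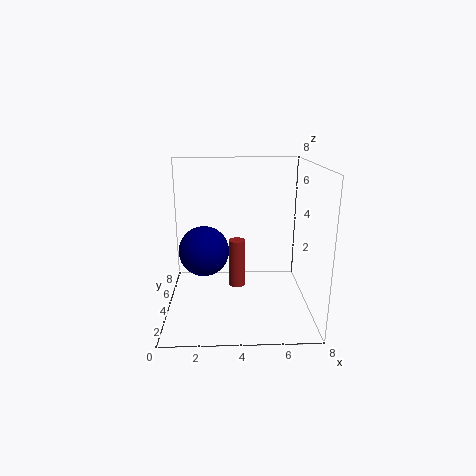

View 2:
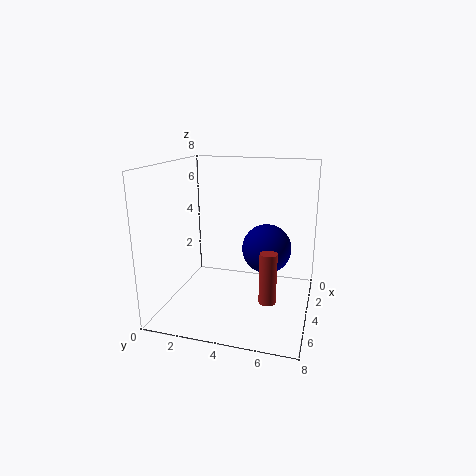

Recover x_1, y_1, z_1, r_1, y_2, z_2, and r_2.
x_1 = 4
y_1 = 5.75
z_1 = 0.25
r_1 = 0.5
y_2 = 5.25
z_2 = 2.75
r_2 = 1.5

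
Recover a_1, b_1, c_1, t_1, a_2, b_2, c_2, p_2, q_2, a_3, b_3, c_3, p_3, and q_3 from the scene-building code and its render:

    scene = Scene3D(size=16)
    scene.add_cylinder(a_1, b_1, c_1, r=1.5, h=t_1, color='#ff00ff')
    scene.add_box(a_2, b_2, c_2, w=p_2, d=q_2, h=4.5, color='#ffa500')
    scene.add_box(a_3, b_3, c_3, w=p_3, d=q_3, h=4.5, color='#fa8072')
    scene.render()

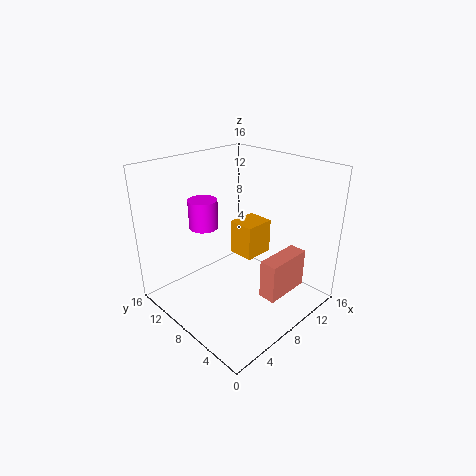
a_1 = 4.5, b_1 = 9.5, c_1 = 10, t_1 = 3, a_2 = 12, b_2 = 10, c_2 = 2.5, p_2 = 4, q_2 = 3.5, a_3 = 8.5, b_3 = 3, c_3 = 1.5, p_3 = 5.5, q_3 = 2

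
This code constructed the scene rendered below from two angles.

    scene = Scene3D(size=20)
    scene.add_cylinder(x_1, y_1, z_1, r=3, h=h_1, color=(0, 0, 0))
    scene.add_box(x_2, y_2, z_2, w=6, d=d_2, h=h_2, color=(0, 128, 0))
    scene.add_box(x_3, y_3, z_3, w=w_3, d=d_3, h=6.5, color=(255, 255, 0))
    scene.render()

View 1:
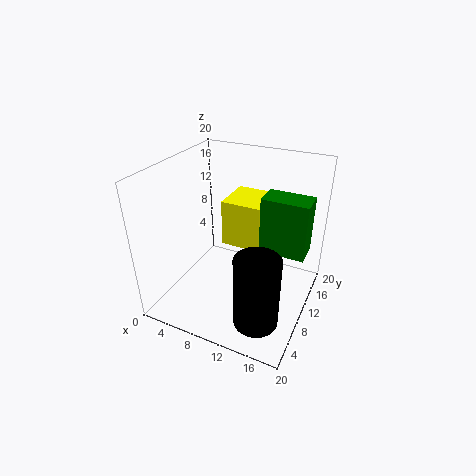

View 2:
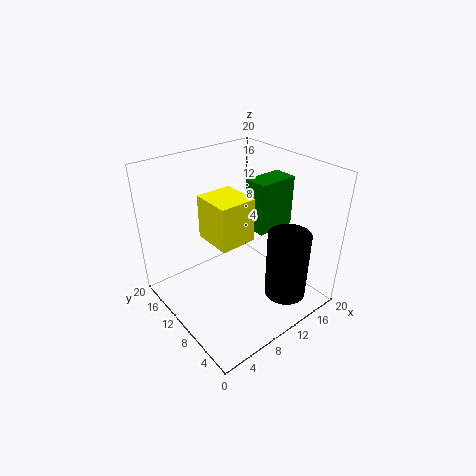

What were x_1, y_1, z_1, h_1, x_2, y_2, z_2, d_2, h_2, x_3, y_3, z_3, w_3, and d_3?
x_1 = 15
y_1 = 5
z_1 = 1
h_1 = 10
x_2 = 13.5
y_2 = 9
z_2 = 9.5
d_2 = 3.5
h_2 = 7.5
x_3 = 7.5
y_3 = 10
z_3 = 8.5
w_3 = 5.5
d_3 = 6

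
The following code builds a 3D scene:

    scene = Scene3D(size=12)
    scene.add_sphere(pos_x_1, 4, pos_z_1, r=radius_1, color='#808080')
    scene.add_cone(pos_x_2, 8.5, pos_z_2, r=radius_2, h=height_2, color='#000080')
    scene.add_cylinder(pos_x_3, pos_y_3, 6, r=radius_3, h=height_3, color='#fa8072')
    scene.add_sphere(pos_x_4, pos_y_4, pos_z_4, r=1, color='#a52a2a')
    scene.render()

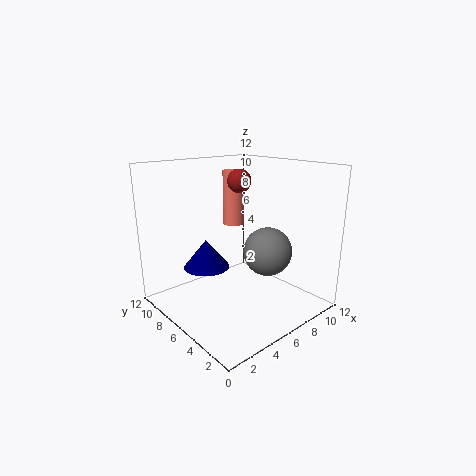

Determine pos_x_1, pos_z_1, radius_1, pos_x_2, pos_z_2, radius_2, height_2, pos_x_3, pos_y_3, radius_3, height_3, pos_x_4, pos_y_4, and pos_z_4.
pos_x_1 = 7.5, pos_z_1 = 5, radius_1 = 2, pos_x_2 = 4.5, pos_z_2 = 3, radius_2 = 2, height_2 = 2.5, pos_x_3 = 8.5, pos_y_3 = 9.5, radius_3 = 1, height_3 = 5, pos_x_4 = 7, pos_y_4 = 7, pos_z_4 = 10.5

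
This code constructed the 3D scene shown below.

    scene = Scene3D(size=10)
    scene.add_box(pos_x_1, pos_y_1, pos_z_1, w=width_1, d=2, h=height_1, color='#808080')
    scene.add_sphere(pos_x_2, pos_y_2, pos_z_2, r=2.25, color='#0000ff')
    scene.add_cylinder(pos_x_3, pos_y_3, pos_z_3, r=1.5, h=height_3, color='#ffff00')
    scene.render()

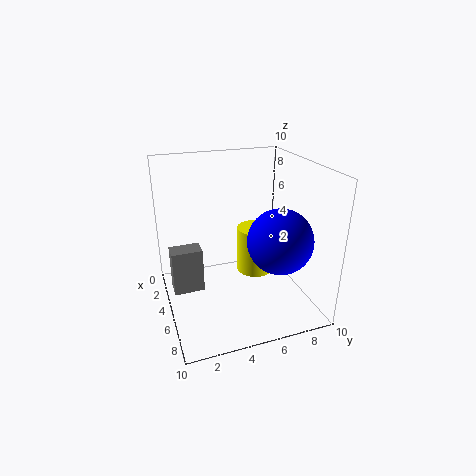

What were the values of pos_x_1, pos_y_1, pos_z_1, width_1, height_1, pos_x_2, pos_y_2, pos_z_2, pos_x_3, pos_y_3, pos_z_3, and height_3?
pos_x_1 = 4.75
pos_y_1 = 0.25
pos_z_1 = 2
width_1 = 1.25
height_1 = 3
pos_x_2 = 6.5
pos_y_2 = 7.5
pos_z_2 = 5
pos_x_3 = 2.25
pos_y_3 = 7.5
pos_z_3 = 0.5
height_3 = 3.75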